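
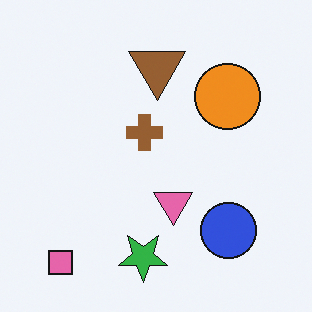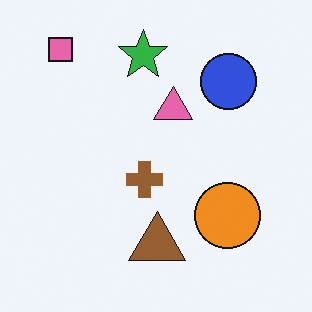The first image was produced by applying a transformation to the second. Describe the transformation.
Flipped vertically (top ↔ bottom).

The pink square is in the top-left of the second image and the bottom-left of the first — shapes on opposite sides of the horizontal midline have swapped in a mirror flip.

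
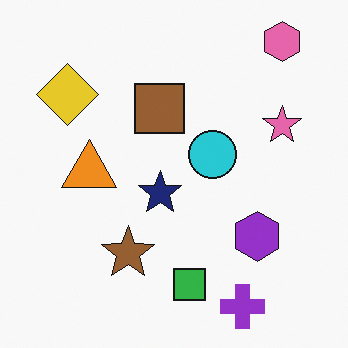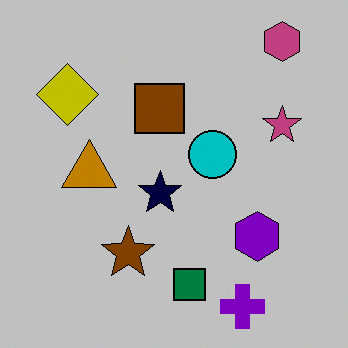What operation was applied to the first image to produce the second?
This is the original image heavily posterized to just a handful of flat colors.

Each flat color has snapped to a coarser quantized level — most visibly, the near-white background has dropped to a flat grey.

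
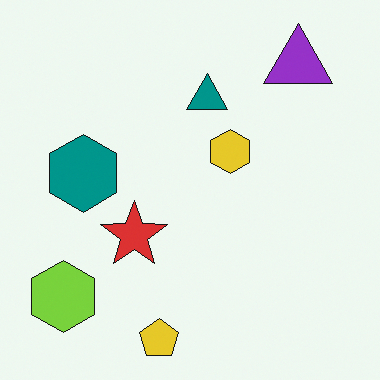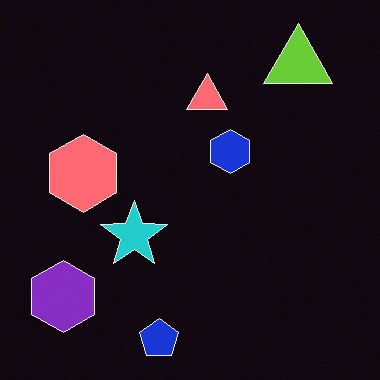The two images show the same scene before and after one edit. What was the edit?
The second image is the first color-inverted (negative).

The light background has become dark and every shape's color is its complement — a photographic negative.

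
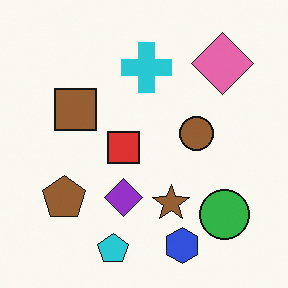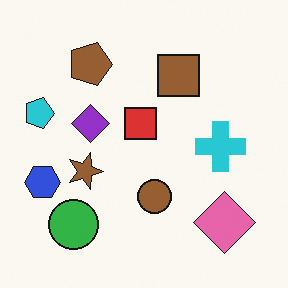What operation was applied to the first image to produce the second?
The image was rotated 90° clockwise.

The pink diamond sits in the top-right of the first image and the bottom-right of the second — consistent with a whole-image 90° clockwise rotation.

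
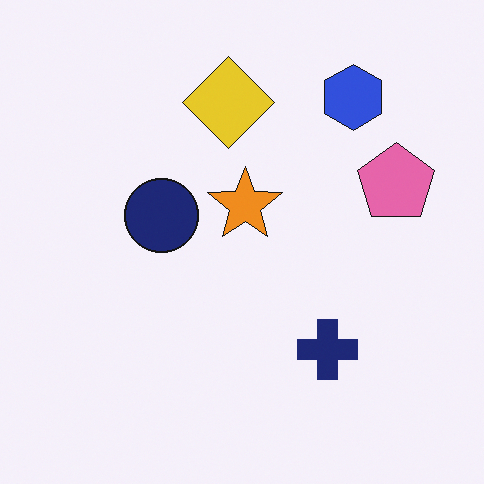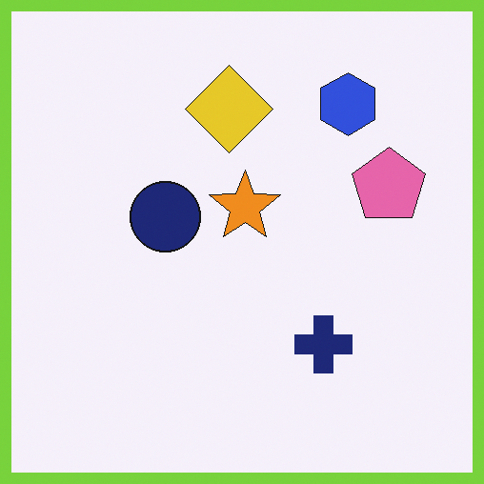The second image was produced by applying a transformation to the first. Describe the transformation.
Framed with a lime border.

A solid lime frame runs around the edge of the second image, with the content slightly shrunk inside it.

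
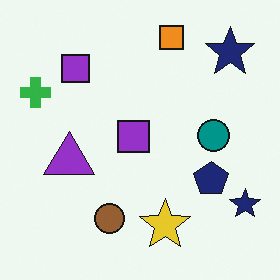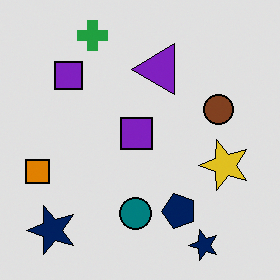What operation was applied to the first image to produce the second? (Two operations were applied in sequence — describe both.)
Posterized to a reduced palette, then transposed (reflected across the top-left ↔ bottom-right diagonal).

Each flat color has snapped to a coarser quantized level — most visibly, the near-white background has dropped to a flat grey. Shapes have swapped their row and column positions — what was in the top-right is now in the bottom-left — a diagonal reflection.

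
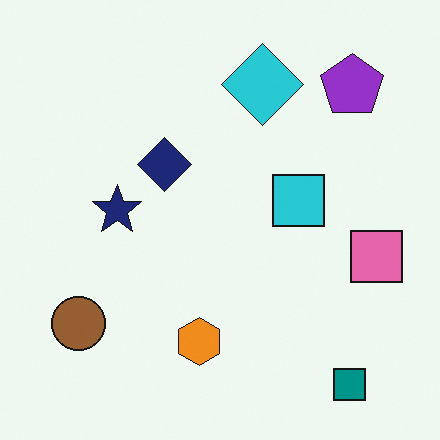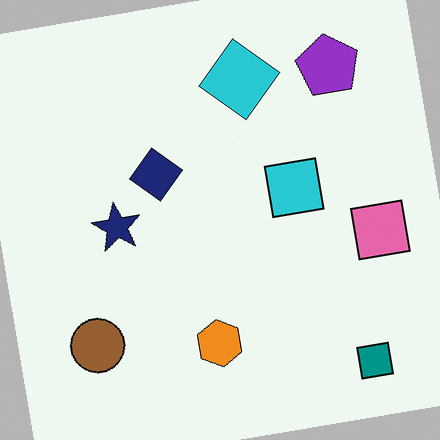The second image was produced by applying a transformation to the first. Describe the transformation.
The second image is the first rotated counter-clockwise by a slight angle.

Every shape is tilted by the same angle and the image corners show triangular fill wedges — a whole-image rotation by a non-right angle.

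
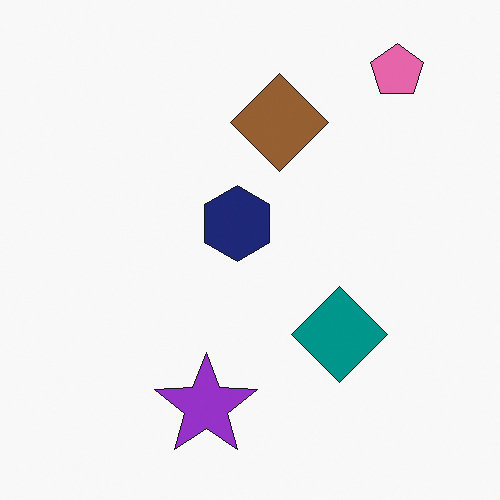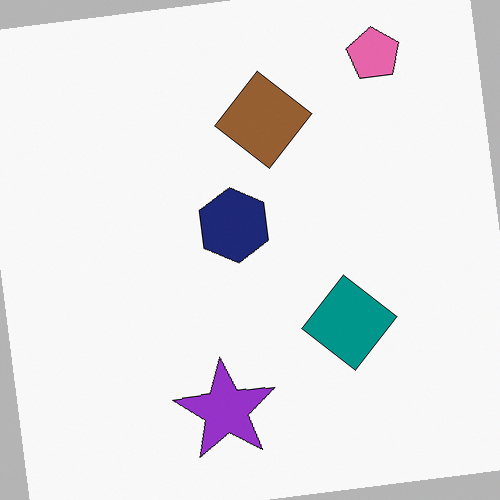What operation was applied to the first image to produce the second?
Rotated counter-clockwise by a slight angle.

Every shape is tilted by the same angle and the image corners show triangular fill wedges — a whole-image rotation by a non-right angle.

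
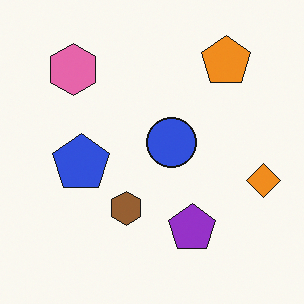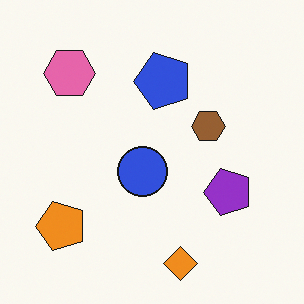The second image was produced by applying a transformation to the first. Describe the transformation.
The transformation is: transposed (reflected across the top-left ↔ bottom-right diagonal).

Shapes have swapped their row and column positions — what was in the top-right is now in the bottom-left — a diagonal reflection.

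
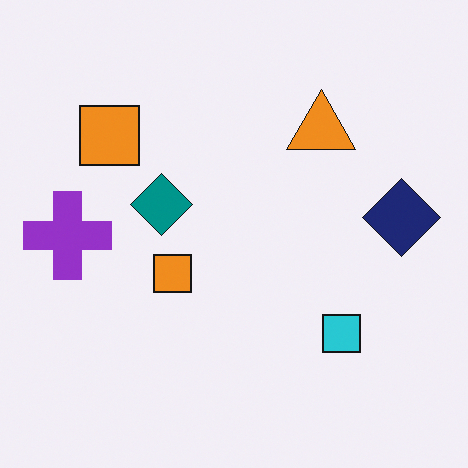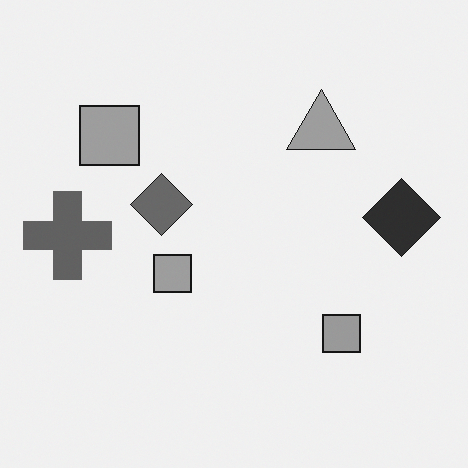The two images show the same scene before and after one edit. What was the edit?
It was converted to grayscale.

All color is removed — every shape is now a shade of grey.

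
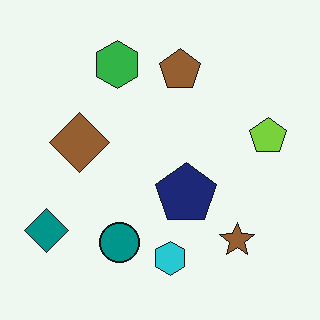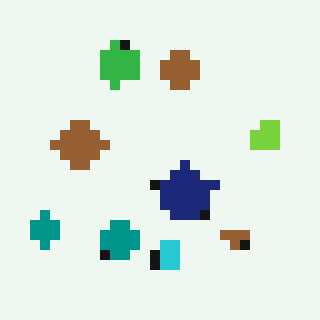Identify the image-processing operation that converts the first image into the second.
The image was coarsely pixelated.

Shapes are reduced to large square blocks; fine edges and outlines are lost — a downscale-then-upscale (mosaic) effect.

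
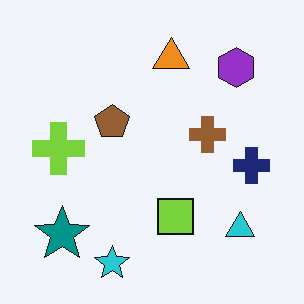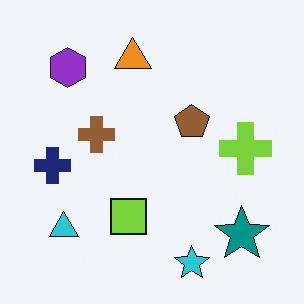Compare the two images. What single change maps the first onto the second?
The transformation is: flipped horizontally (left ↔ right).

The navy cross is in the right of the first image and the left of the second — shapes on opposite sides of the vertical midline have swapped in a mirror flip.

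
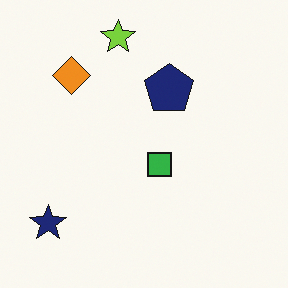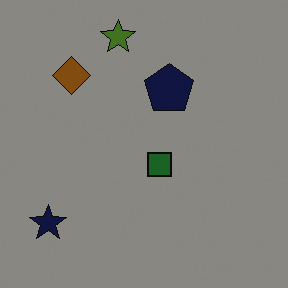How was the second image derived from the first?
The second image is the first substantially darkened.

Every pixel — background and shapes alike — is uniformly darkened.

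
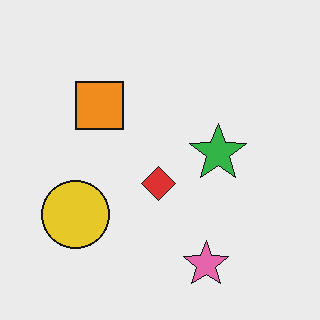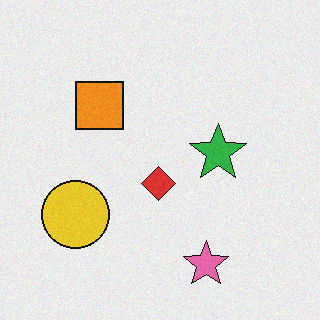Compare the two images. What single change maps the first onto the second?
Degraded with a light layer of grain.

Random speckle covers the whole image, including the flat background.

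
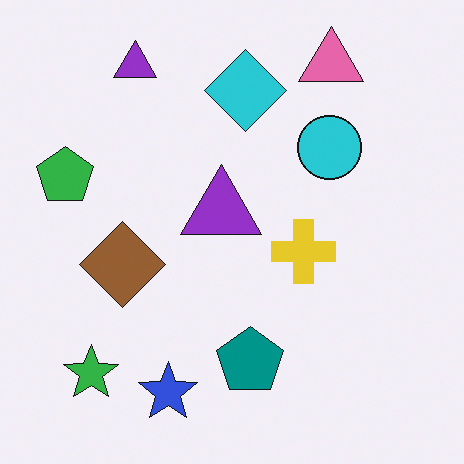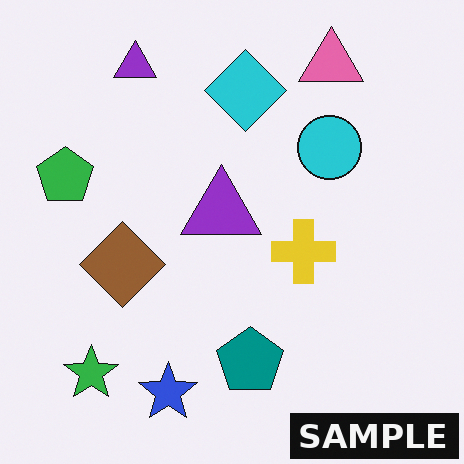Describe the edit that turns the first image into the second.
The image was watermarked with the text "SAMPLE" in the lower-right corner.

A dark label reading "SAMPLE" appears in the lower-right corner.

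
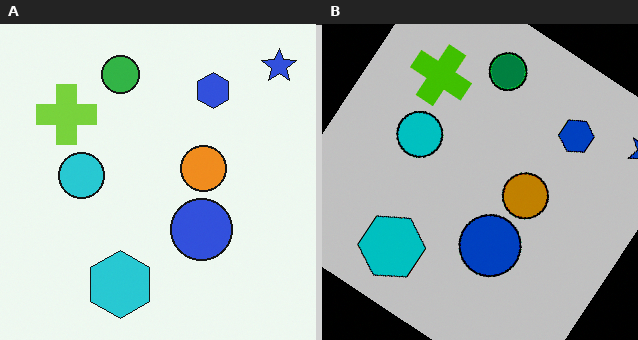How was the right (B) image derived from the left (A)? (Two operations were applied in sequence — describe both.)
Rotated clockwise by a large amount — several tens of degrees, then aggressively posterized.

Every shape is tilted by the same angle and the image corners show triangular fill wedges — a whole-image rotation by a non-right angle. Each flat color has snapped to a coarser quantized level — most visibly, the near-white background has dropped to a flat grey.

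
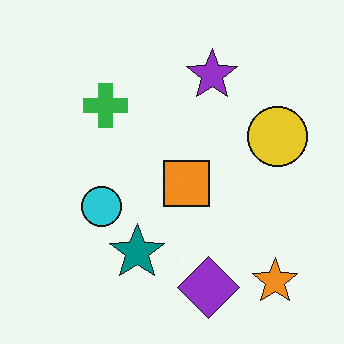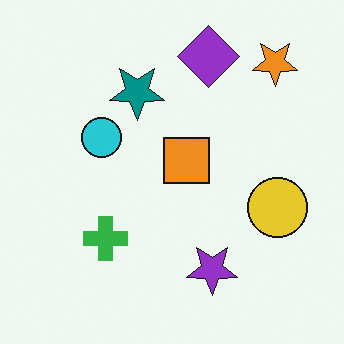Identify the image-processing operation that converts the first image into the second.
The image was flipped vertically (top ↔ bottom).

The purple diamond is in the bottom of the first image and the top of the second — shapes on opposite sides of the horizontal midline have swapped in a mirror flip.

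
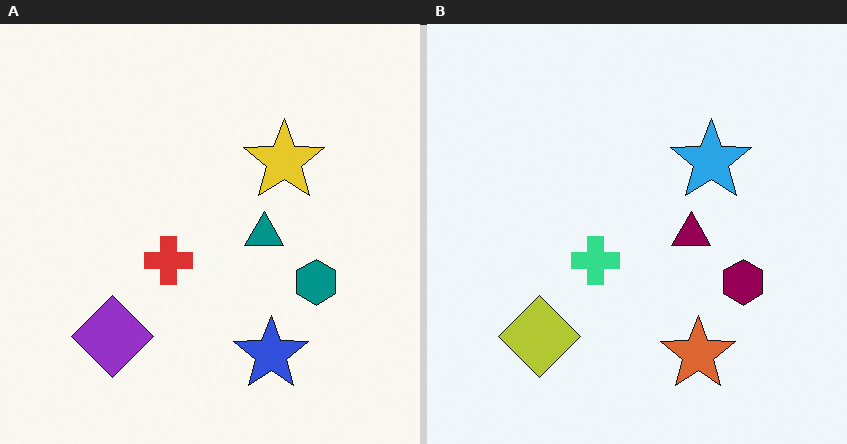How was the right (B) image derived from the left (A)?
The transformation is: hue-shifted noticeably.

Every shape's color has rotated by the same amount around the hue wheel — a uniform hue shift.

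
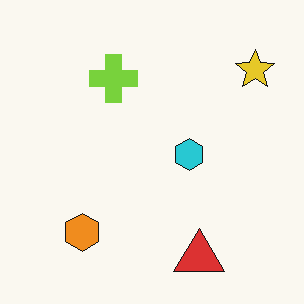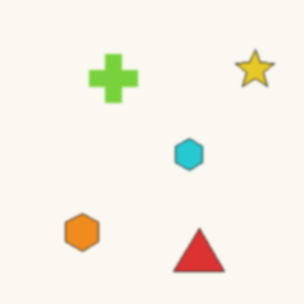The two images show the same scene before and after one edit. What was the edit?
The transformation is: lightly blurred.

Shape edges and outlines are uniformly softened across the whole image.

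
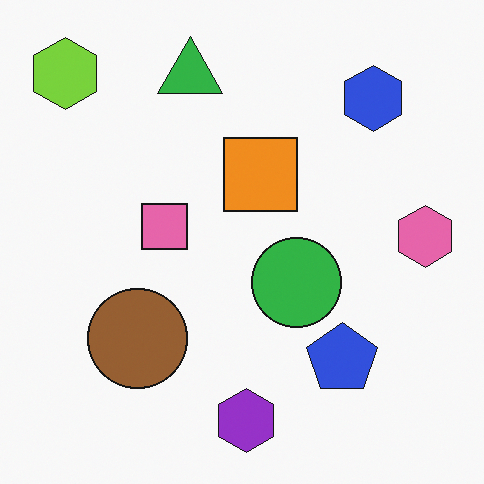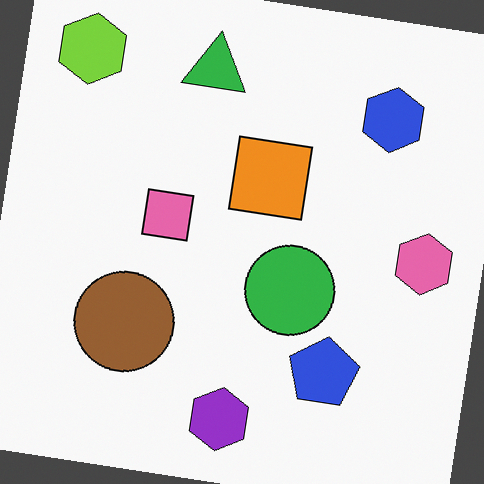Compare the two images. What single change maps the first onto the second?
The second image is the first rotated clockwise by a slight angle.

Every shape is tilted by the same angle and the image corners show triangular fill wedges — a whole-image rotation by a non-right angle.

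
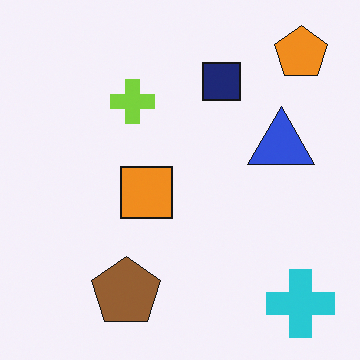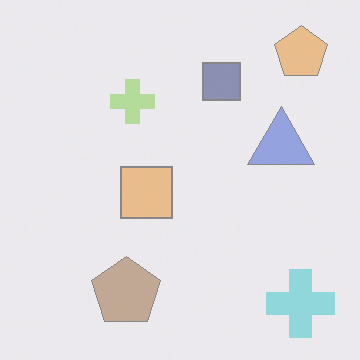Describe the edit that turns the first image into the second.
Washed out (contrast reduced).

Tones are pushed toward mid-grey across the whole image — a global contrast change.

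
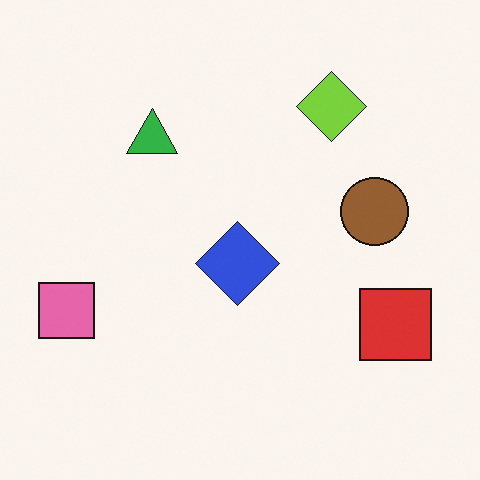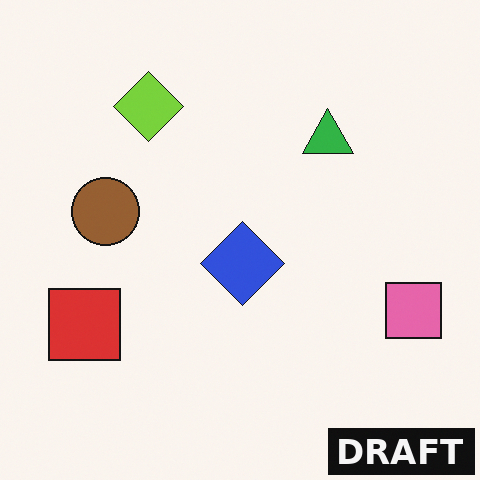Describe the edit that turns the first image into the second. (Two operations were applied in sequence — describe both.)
The transformation is: flipped horizontally (left ↔ right), then watermarked with the text "DRAFT" in the lower-right corner.

The pink square is in the left of the first image and the right of the second — shapes on opposite sides of the vertical midline have swapped in a mirror flip. A dark label reading "DRAFT" appears in the lower-right corner.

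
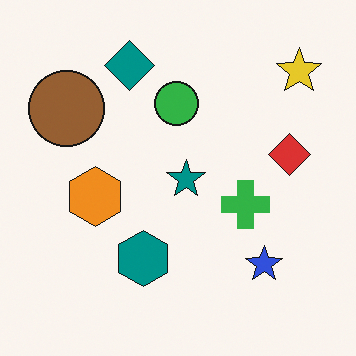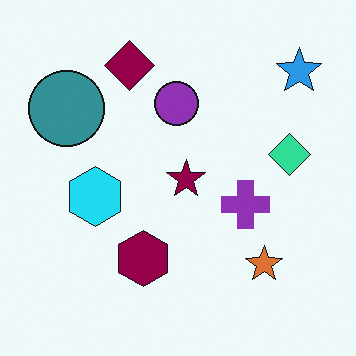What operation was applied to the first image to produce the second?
It was hue-shifted by a moderate amount.

Every shape's color has rotated by the same amount around the hue wheel — a uniform hue shift.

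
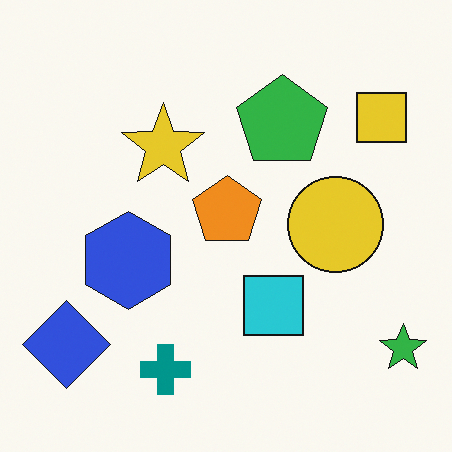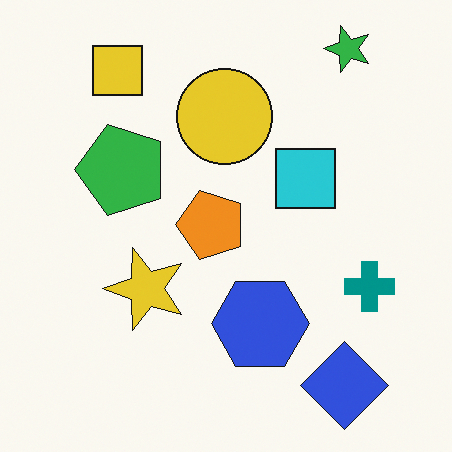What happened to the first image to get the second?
It was rotated 90° counter-clockwise.

The green star sits in the bottom-right of the first image and the top-right of the second — consistent with a whole-image 90° counter-clockwise rotation.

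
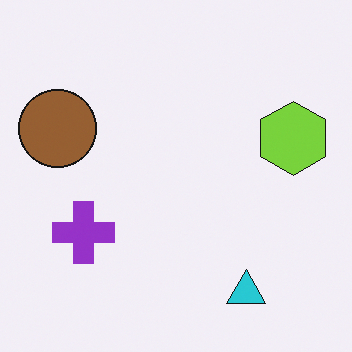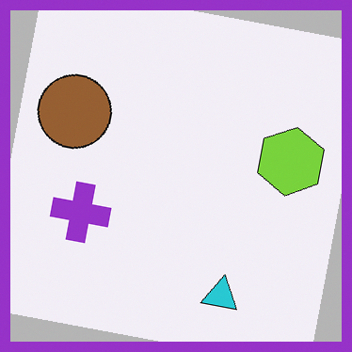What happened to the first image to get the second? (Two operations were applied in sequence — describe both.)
It was rotated clockwise by a slight angle, then framed with a purple border.

Every shape is tilted by the same angle and the image corners show triangular fill wedges — a whole-image rotation by a non-right angle. A solid purple frame runs around the edge of the second image, with the content slightly shrunk inside it.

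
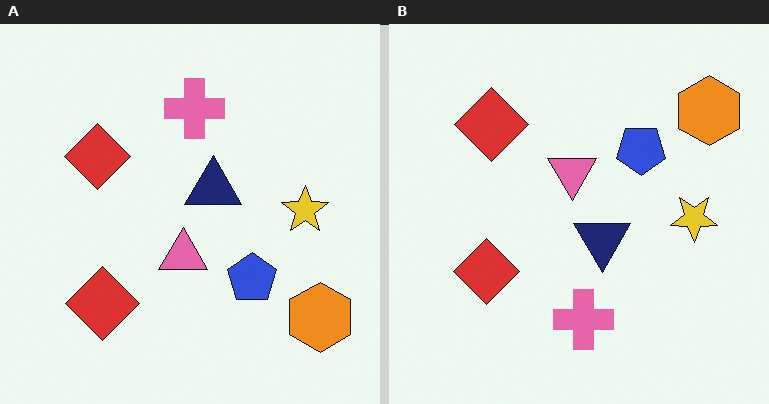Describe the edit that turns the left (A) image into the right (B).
The right (B) image is the left (A) flipped vertically (top ↔ bottom).

The pink cross is in the top of the left (A) image and the bottom of the right (B) — shapes on opposite sides of the horizontal midline have swapped in a mirror flip.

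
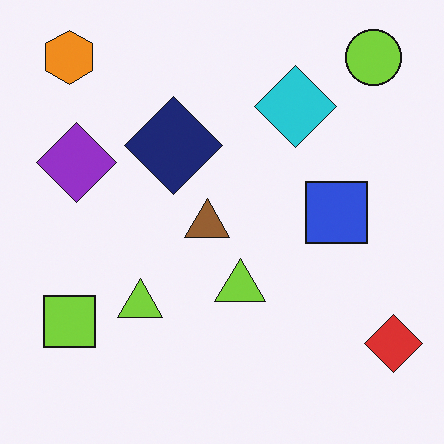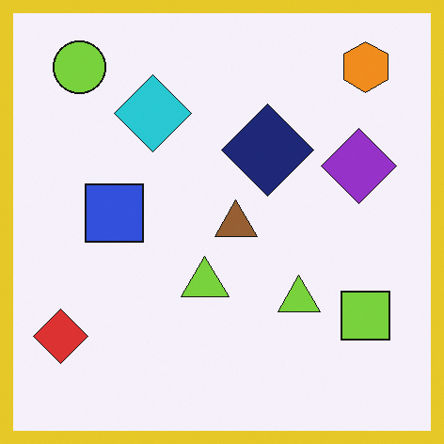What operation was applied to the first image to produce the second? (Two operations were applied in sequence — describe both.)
The transformation is: flipped horizontally (left ↔ right), then framed with a yellow border.

The red diamond is in the bottom-right of the first image and the bottom-left of the second — shapes on opposite sides of the vertical midline have swapped in a mirror flip. A solid yellow frame runs around the edge of the second image, with the content slightly shrunk inside it.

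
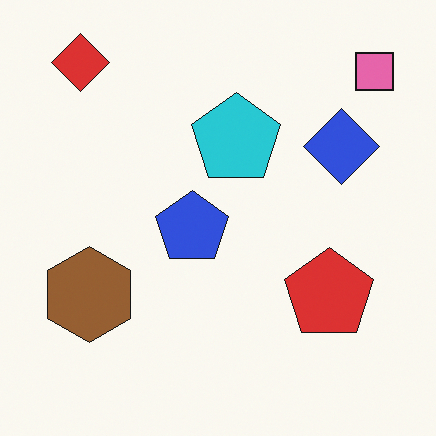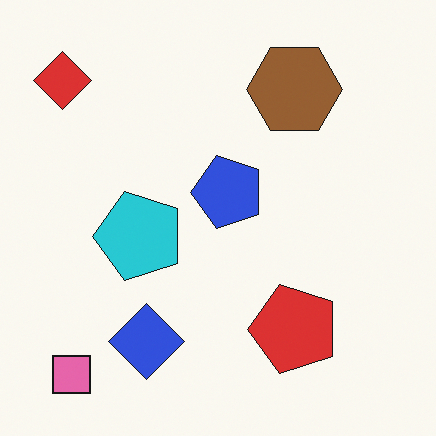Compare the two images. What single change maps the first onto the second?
The image was transposed (reflected across the top-left ↔ bottom-right diagonal).

Shapes have swapped their row and column positions — what was in the top-right is now in the bottom-left — a diagonal reflection.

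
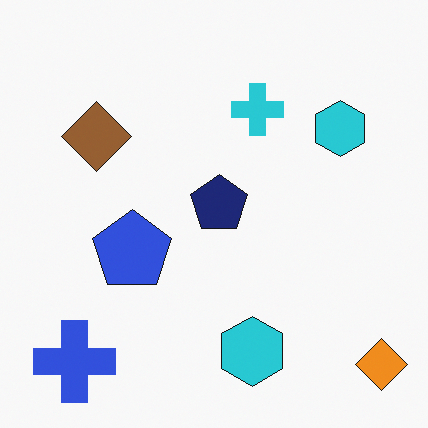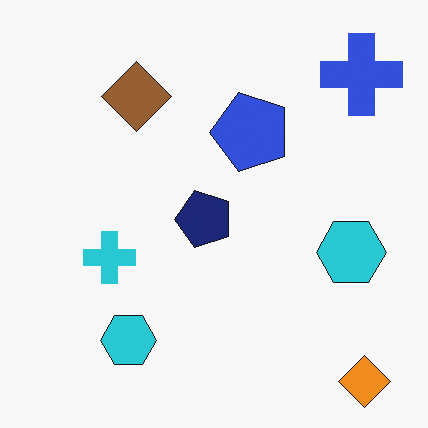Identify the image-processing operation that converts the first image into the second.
The second image is the first transposed (reflected across the top-left ↔ bottom-right diagonal).

Shapes have swapped their row and column positions — what was in the top-right is now in the bottom-left — a diagonal reflection.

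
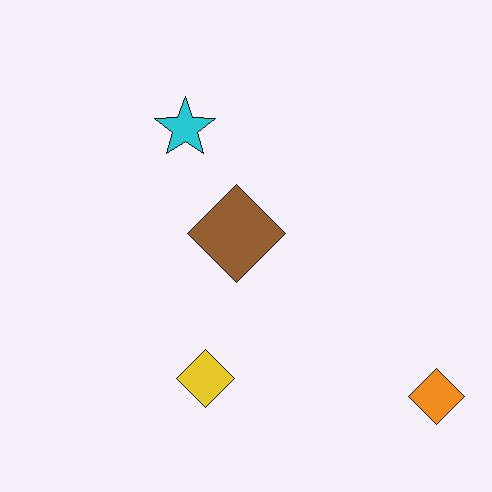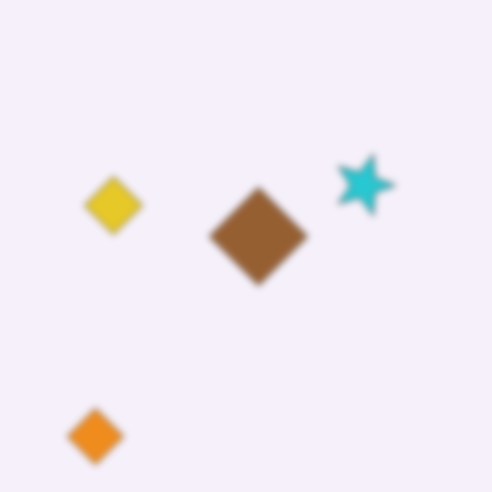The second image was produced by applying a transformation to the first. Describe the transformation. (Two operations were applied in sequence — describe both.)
The image was moderately blurred, then rotated 90° clockwise.

Shape edges and outlines are uniformly softened across the whole image. The orange diamond sits in the bottom-right of the first image and the bottom-left of the second — consistent with a whole-image 90° clockwise rotation.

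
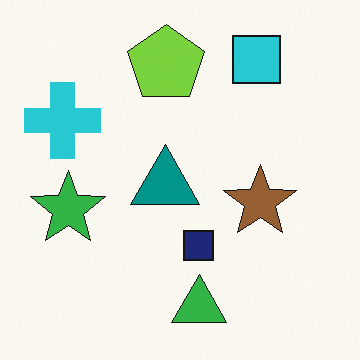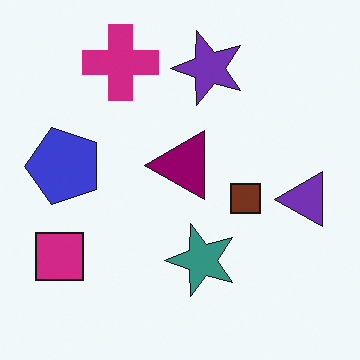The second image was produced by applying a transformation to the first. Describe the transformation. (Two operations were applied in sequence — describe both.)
It was transposed (reflected across the top-left ↔ bottom-right diagonal), then hue-shifted through roughly a third of the color wheel.

Shapes have swapped their row and column positions — what was in the top-right is now in the bottom-left — a diagonal reflection. Every shape's color has rotated by the same amount around the hue wheel — a uniform hue shift.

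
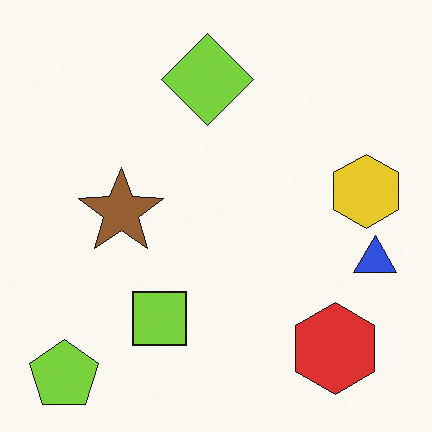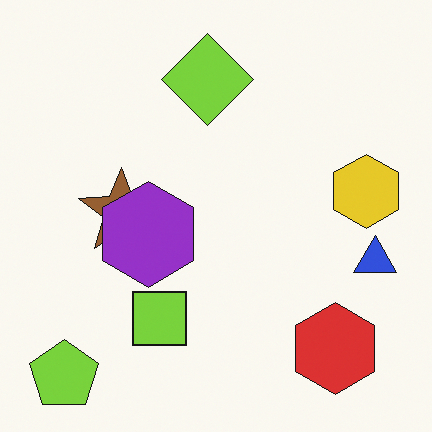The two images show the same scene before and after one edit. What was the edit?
The second image is the first overlaid with an additional purple hexagon.

A purple hexagon appears in the second image that is absent from the first.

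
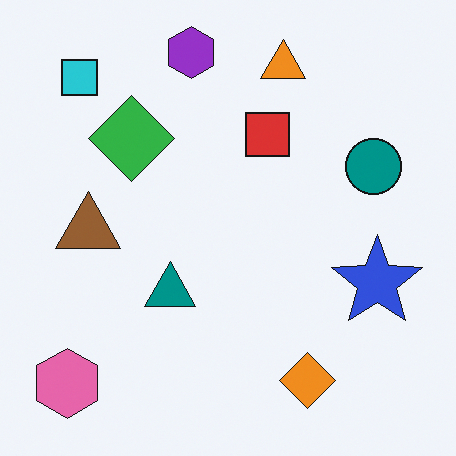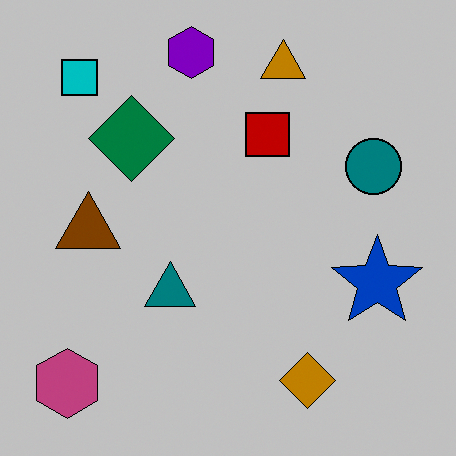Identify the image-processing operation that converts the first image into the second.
It was aggressively posterized.

Each flat color has snapped to a coarser quantized level — most visibly, the near-white background has dropped to a flat grey.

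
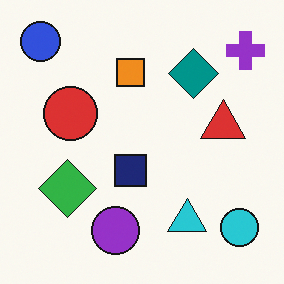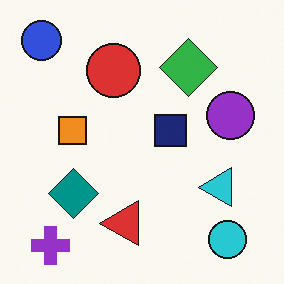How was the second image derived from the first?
The image was transposed (reflected across the top-left ↔ bottom-right diagonal).

Shapes have swapped their row and column positions — what was in the top-right is now in the bottom-left — a diagonal reflection.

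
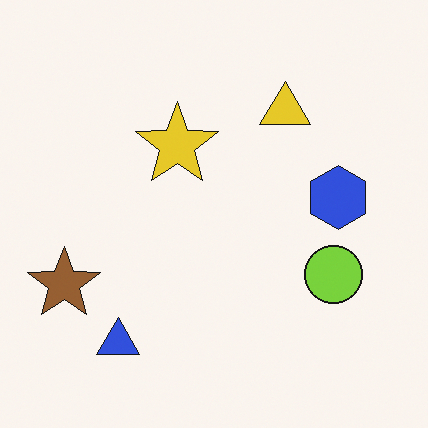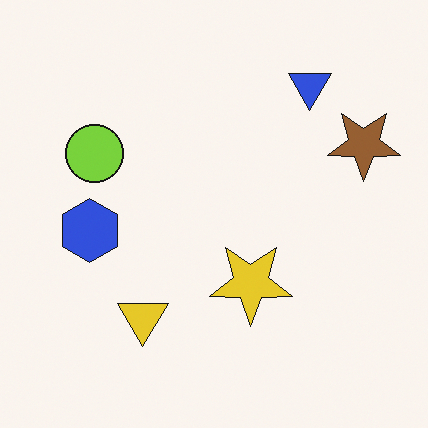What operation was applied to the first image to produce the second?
This is the original image rotated 180°.

The brown star sits in the left of the first image and the right of the second — consistent with a whole-image 180° rotation.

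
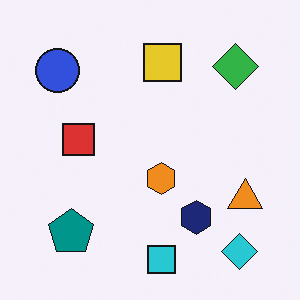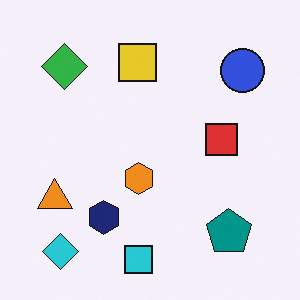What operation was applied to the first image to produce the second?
The second image is the first flipped horizontally (left ↔ right).

The orange triangle is in the right of the first image and the left of the second — shapes on opposite sides of the vertical midline have swapped in a mirror flip.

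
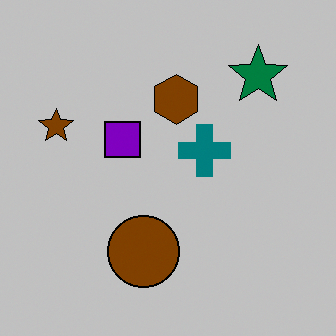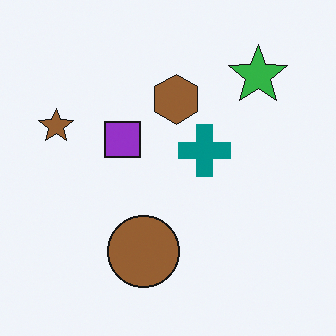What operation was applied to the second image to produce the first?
Heavily posterized to just a handful of flat colors.

Each flat color has snapped to a coarser quantized level — most visibly, the near-white background has dropped to a flat grey.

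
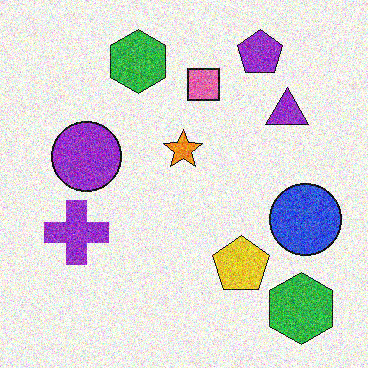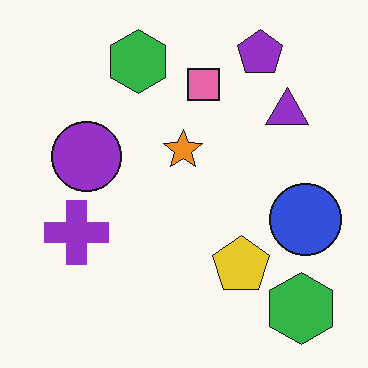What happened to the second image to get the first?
The image was degraded with strong gaussian noise.

Random speckle covers the whole image, including the flat background.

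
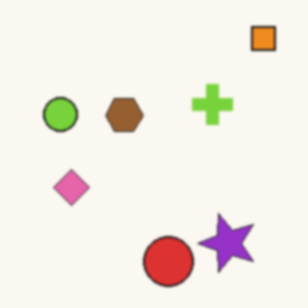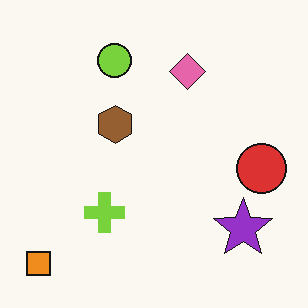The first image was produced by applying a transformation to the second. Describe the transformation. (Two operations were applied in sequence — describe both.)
This is the original image transposed (reflected across the top-left ↔ bottom-right diagonal), then lightly blurred.

Shapes have swapped their row and column positions — what was in the top-right is now in the bottom-left — a diagonal reflection. Shape edges and outlines are uniformly softened across the whole image.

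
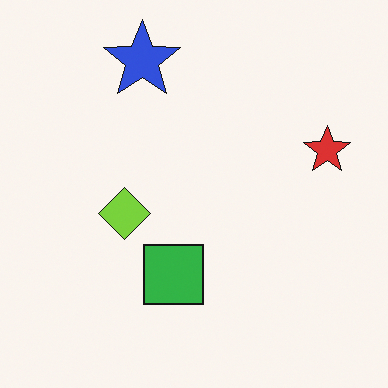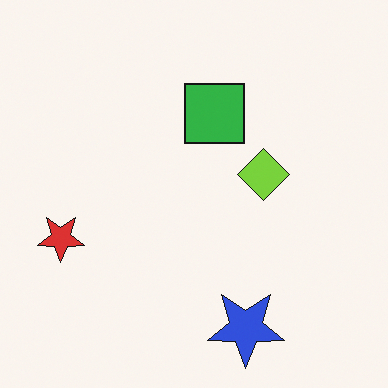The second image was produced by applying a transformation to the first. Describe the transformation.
The transformation is: rotated 180°.

The blue star sits in the top of the first image and the bottom of the second — consistent with a whole-image 180° rotation.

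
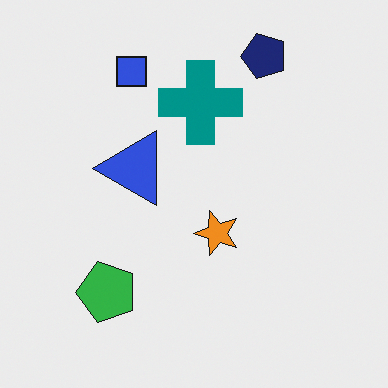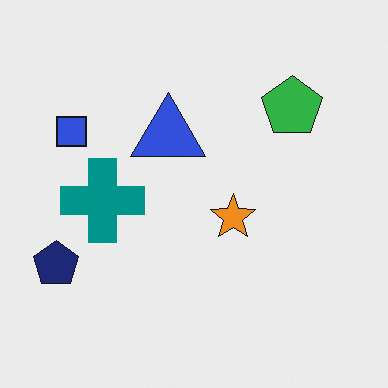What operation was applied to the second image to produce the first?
This is the original image transposed (reflected across the top-left ↔ bottom-right diagonal).

Shapes have swapped their row and column positions — what was in the top-right is now in the bottom-left — a diagonal reflection.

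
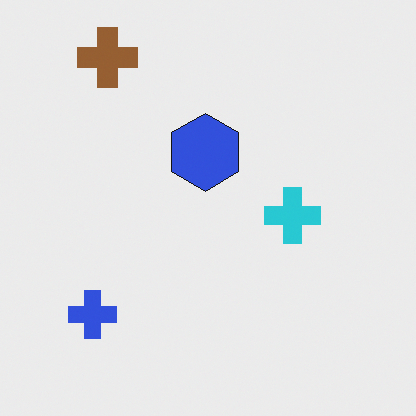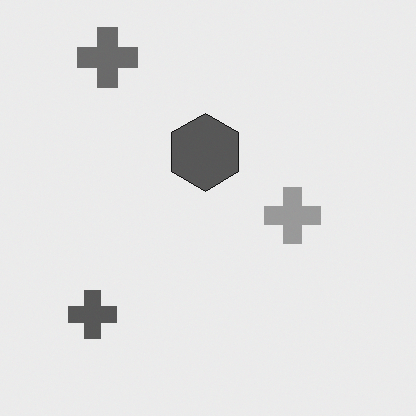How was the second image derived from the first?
The image was converted to grayscale.

All color is removed — every shape is now a shade of grey.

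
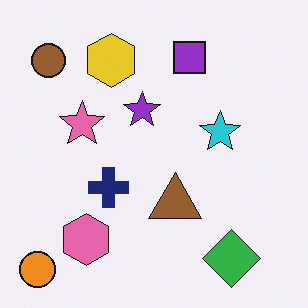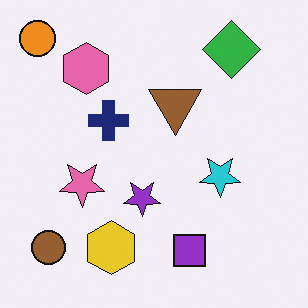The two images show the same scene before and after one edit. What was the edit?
It was flipped vertically (top ↔ bottom).

The orange circle is in the bottom-left of the first image and the top-left of the second — shapes on opposite sides of the horizontal midline have swapped in a mirror flip.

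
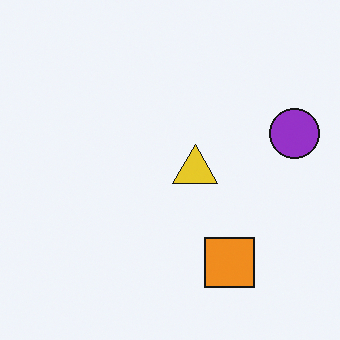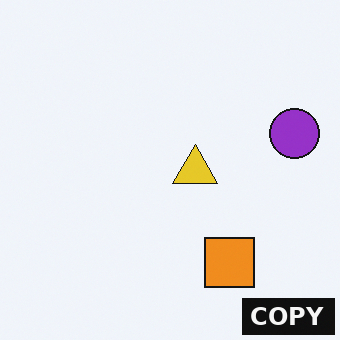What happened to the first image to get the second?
The image was watermarked with the text "COPY" in the lower-right corner.

A dark label reading "COPY" appears in the lower-right corner.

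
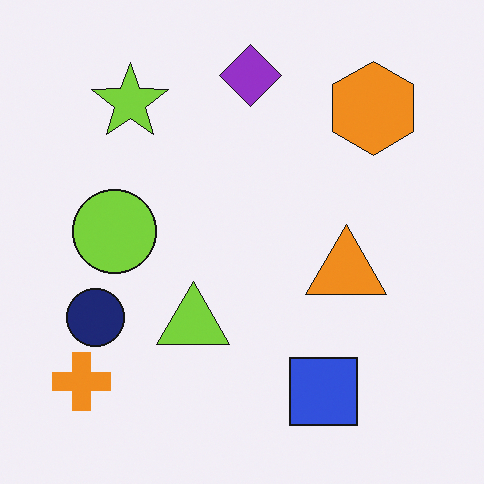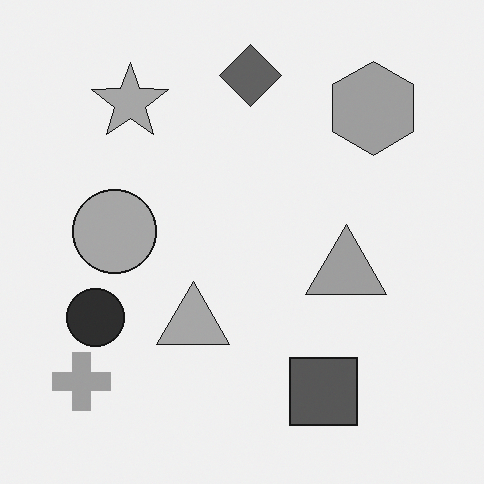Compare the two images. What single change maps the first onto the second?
The transformation is: converted to grayscale.

All color is removed — every shape is now a shade of grey.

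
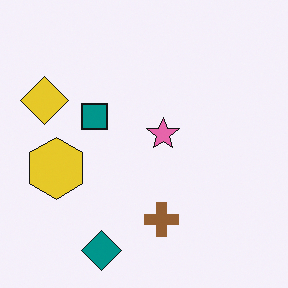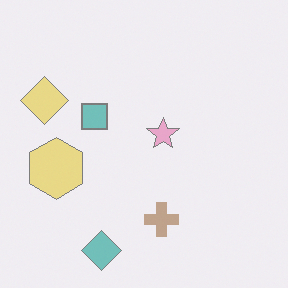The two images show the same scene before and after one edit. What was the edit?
The transformation is: given much lower contrast.

Tones are pushed toward mid-grey across the whole image — a global contrast change.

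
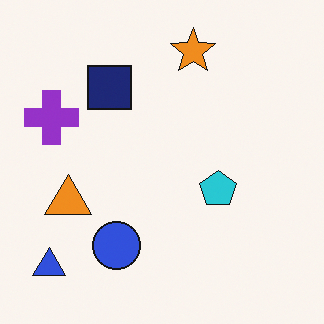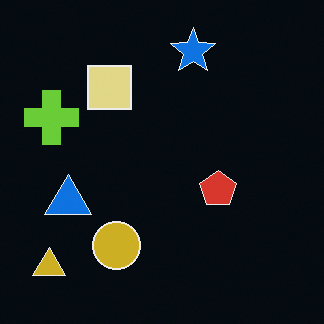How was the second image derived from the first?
The second image is the first color-inverted (negative).

The light background has become dark and every shape's color is its complement — a photographic negative.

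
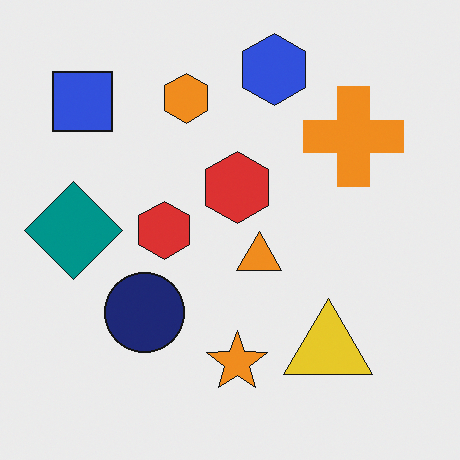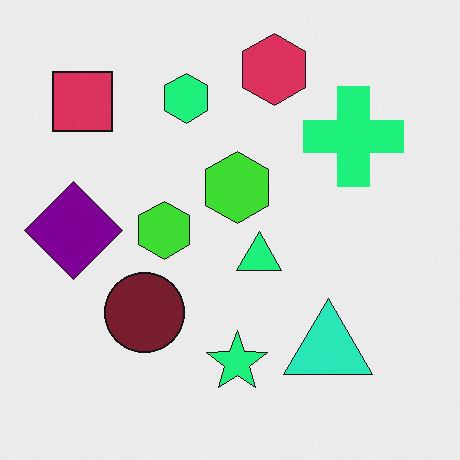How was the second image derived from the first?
The second image is the first hue-shifted noticeably.

Every shape's color has rotated by the same amount around the hue wheel — a uniform hue shift.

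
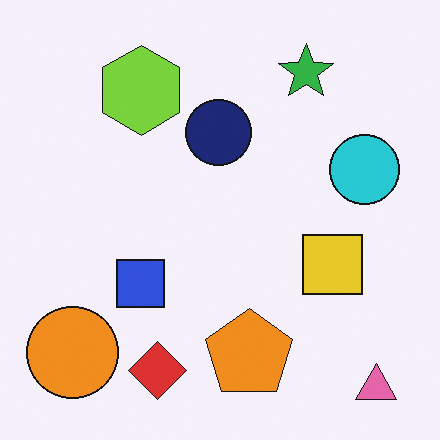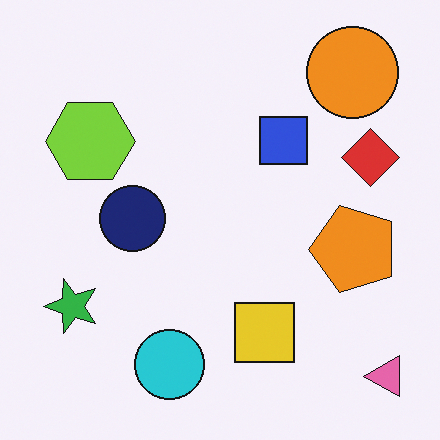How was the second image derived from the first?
The second image is the first transposed (reflected across the top-left ↔ bottom-right diagonal).

Shapes have swapped their row and column positions — what was in the top-right is now in the bottom-left — a diagonal reflection.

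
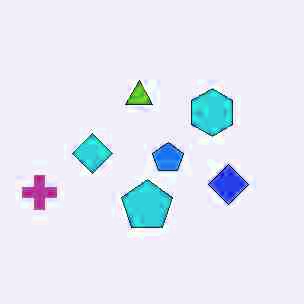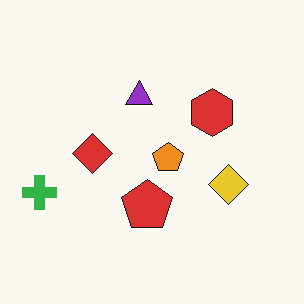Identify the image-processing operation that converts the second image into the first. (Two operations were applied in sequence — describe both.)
It was heavily JPEG-compressed with obvious blocking artifacts, then hue-shifted through roughly half the color wheel.

Blocky 8×8 compression artifacts appear around shape edges and the flat background shows ringing — characteristic JPEG degradation. Every shape's color has rotated by the same amount around the hue wheel — a uniform hue shift.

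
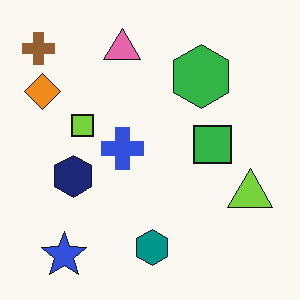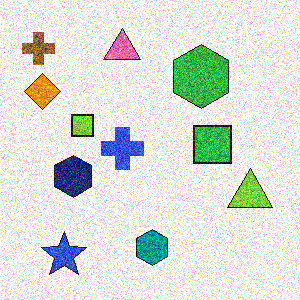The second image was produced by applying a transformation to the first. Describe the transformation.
The image was degraded with strong gaussian noise.

Random speckle covers the whole image, including the flat background.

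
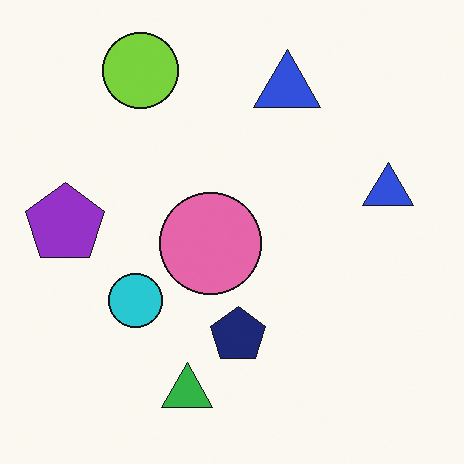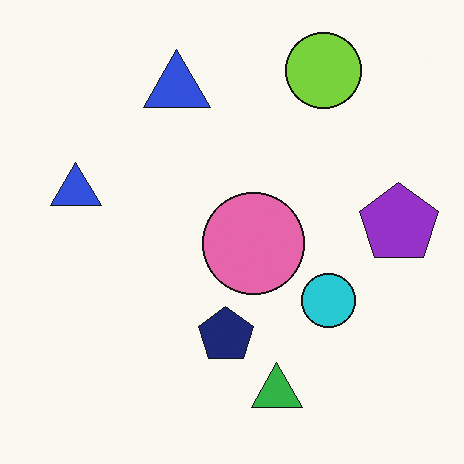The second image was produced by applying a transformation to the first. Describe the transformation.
The second image is the first flipped horizontally (left ↔ right).

The purple pentagon is in the left of the first image and the right of the second — shapes on opposite sides of the vertical midline have swapped in a mirror flip.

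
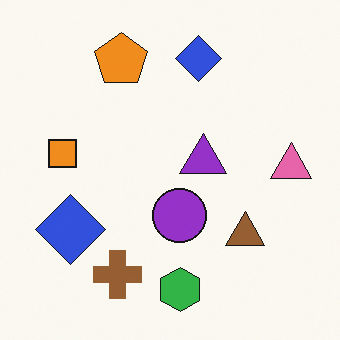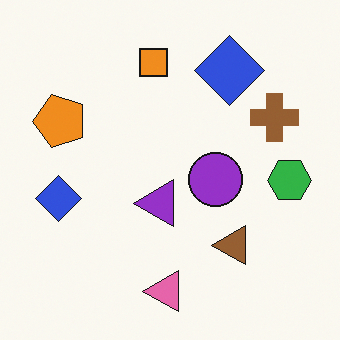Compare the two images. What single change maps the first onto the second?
The transformation is: transposed (reflected across the top-left ↔ bottom-right diagonal).

Shapes have swapped their row and column positions — what was in the top-right is now in the bottom-left — a diagonal reflection.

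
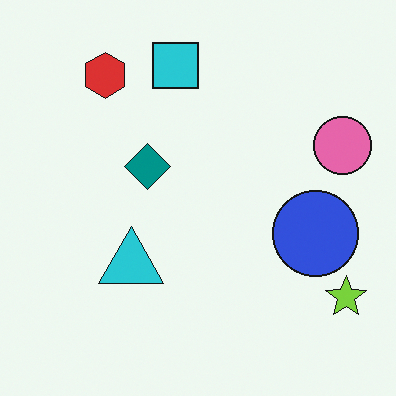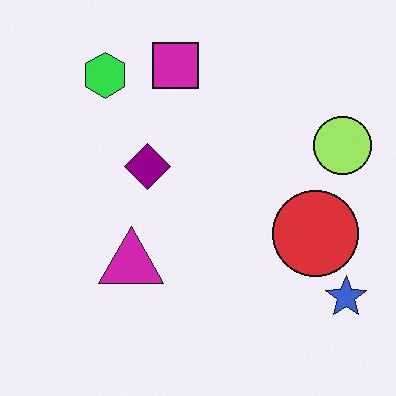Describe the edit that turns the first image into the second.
This is the original image hue-shifted by a moderate amount.

Every shape's color has rotated by the same amount around the hue wheel — a uniform hue shift.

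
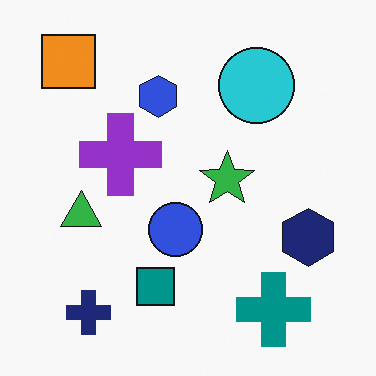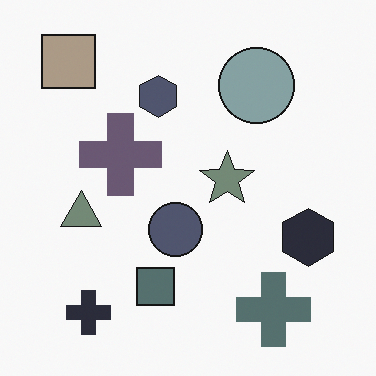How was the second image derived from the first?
It was heavily desaturated.

All colors are more muted and greyish — a global saturation change.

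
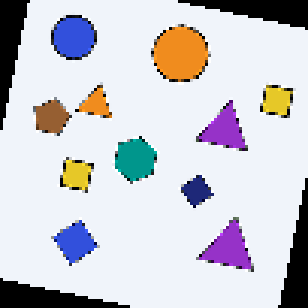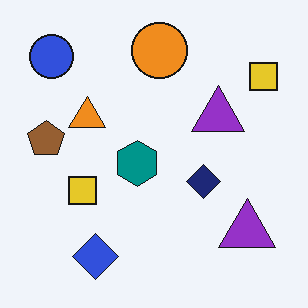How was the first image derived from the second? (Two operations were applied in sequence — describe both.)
The first image is the second rotated clockwise by a few degrees, then mildly pixelated.

Every shape is tilted by the same angle and the image corners show triangular fill wedges — a whole-image rotation by a non-right angle. Shapes are reduced to large square blocks; fine edges and outlines are lost — a downscale-then-upscale (mosaic) effect.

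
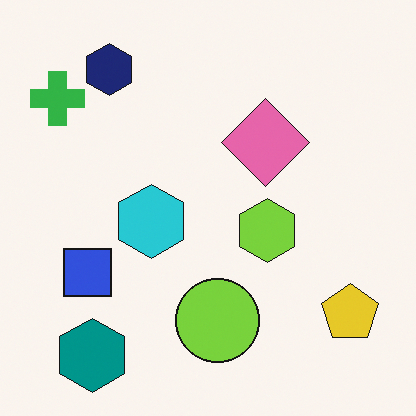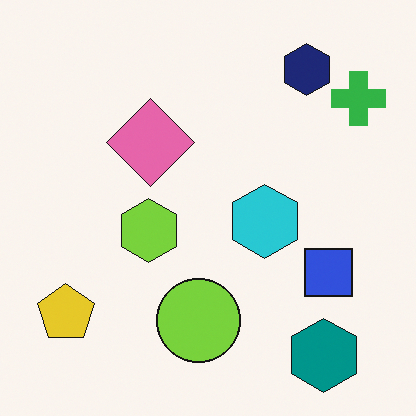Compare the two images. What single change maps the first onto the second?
It was flipped horizontally (left ↔ right).

The green cross is in the top-left of the first image and the top-right of the second — shapes on opposite sides of the vertical midline have swapped in a mirror flip.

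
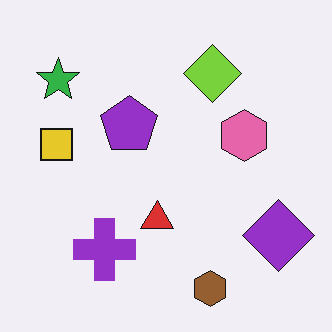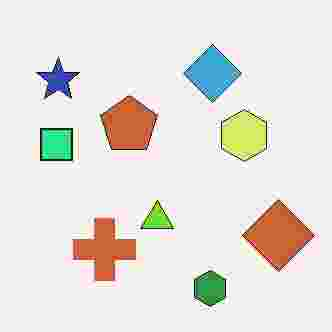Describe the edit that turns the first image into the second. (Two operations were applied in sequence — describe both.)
Hue-shifted noticeably, then heavily JPEG-compressed with obvious blocking artifacts.

Every shape's color has rotated by the same amount around the hue wheel — a uniform hue shift. Blocky 8×8 compression artifacts appear around shape edges and the flat background shows ringing — characteristic JPEG degradation.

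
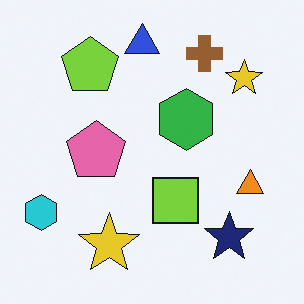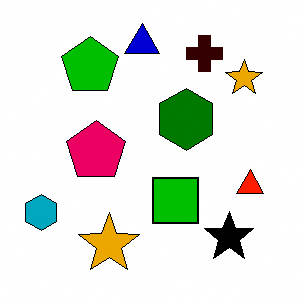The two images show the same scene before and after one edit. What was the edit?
The transformation is: boosted in contrast.

Tones are pushed away from mid-grey across the whole image — a global contrast change.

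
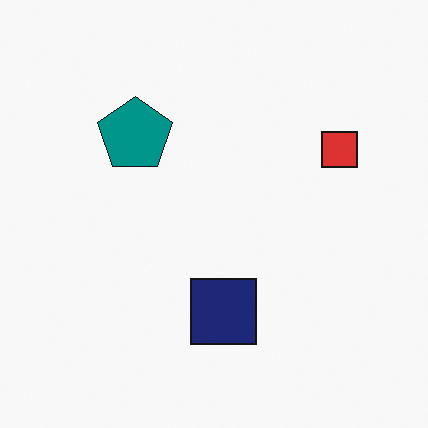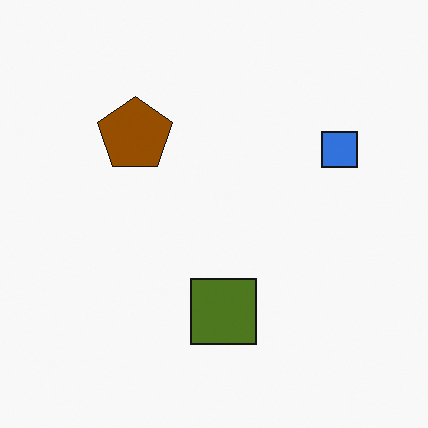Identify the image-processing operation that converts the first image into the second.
It was hue-shifted by a large amount.

Every shape's color has rotated by the same amount around the hue wheel — a uniform hue shift.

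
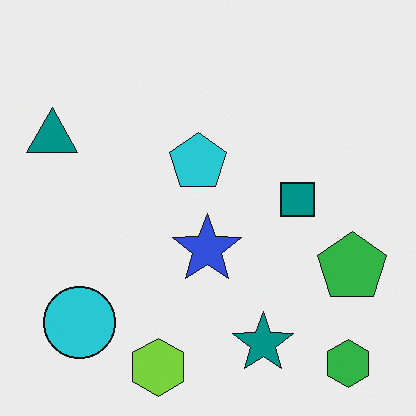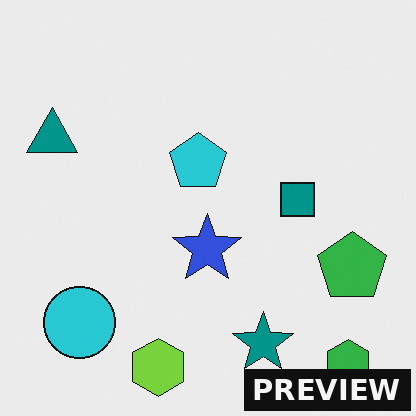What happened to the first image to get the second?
The image was watermarked with the text "PREVIEW" in the lower-right corner.

A dark label reading "PREVIEW" appears in the lower-right corner.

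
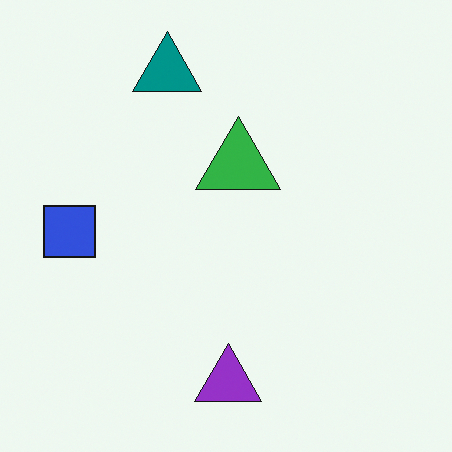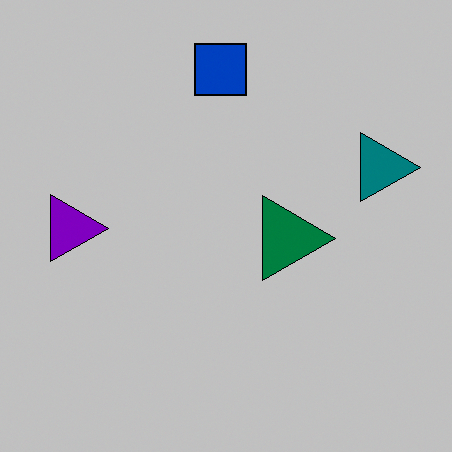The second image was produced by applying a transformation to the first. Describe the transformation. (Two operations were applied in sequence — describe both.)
The second image is the first heavily posterized to just a handful of flat colors, then rotated 90° clockwise.

Each flat color has snapped to a coarser quantized level — most visibly, the near-white background has dropped to a flat grey. The teal triangle sits in the top of the first image and the right of the second — consistent with a whole-image 90° clockwise rotation.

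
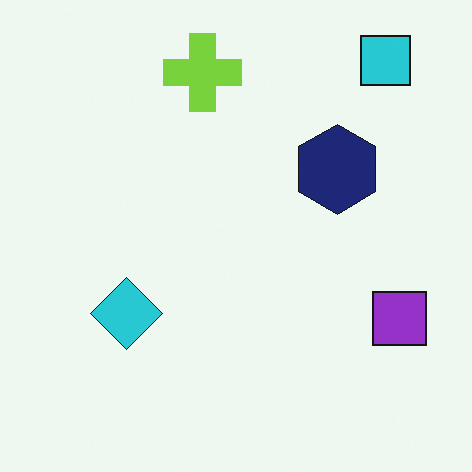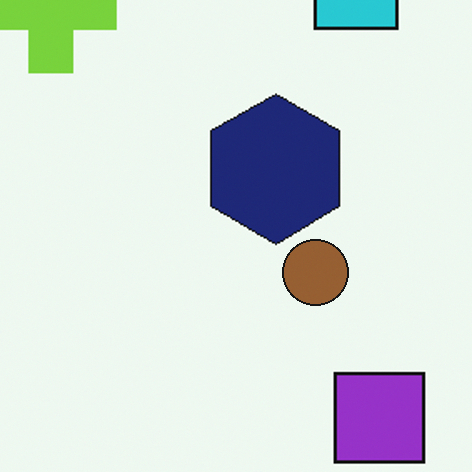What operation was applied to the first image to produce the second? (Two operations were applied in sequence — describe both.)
The image was cropped tightly and scaled back up, then overlaid with an additional brown circle.

The visible shapes are larger and the field of view is narrower; shapes near the original edges may be partly or wholly outside the frame — a crop-and-rescale. A brown circle appears in the second image that is absent from the first.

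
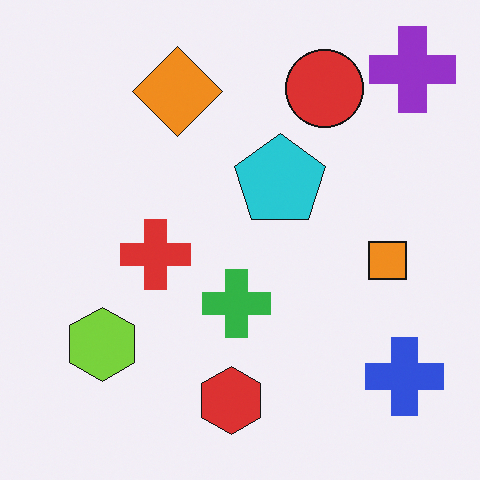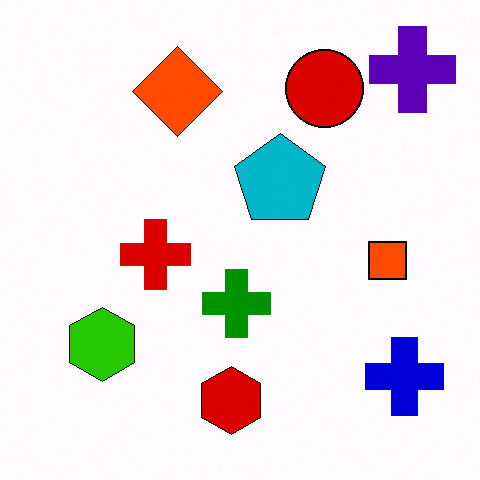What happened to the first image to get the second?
Given much higher contrast.

Tones are pushed away from mid-grey across the whole image — a global contrast change.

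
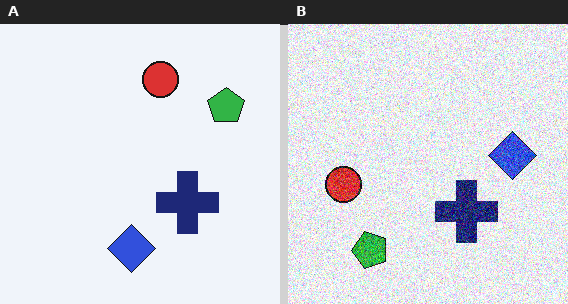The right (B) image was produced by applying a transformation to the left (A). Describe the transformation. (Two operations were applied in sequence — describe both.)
The right (B) image is the left (A) degraded with a thick layer of grain, then transposed (reflected across the top-left ↔ bottom-right diagonal).

Random speckle covers the whole image, including the flat background. Shapes have swapped their row and column positions — what was in the top-right is now in the bottom-left — a diagonal reflection.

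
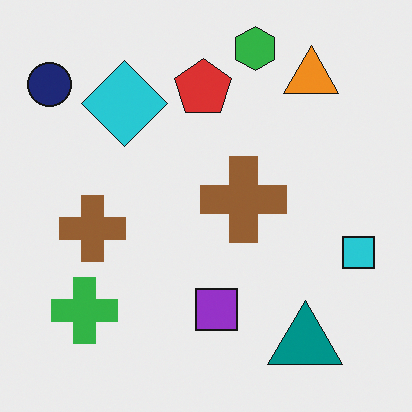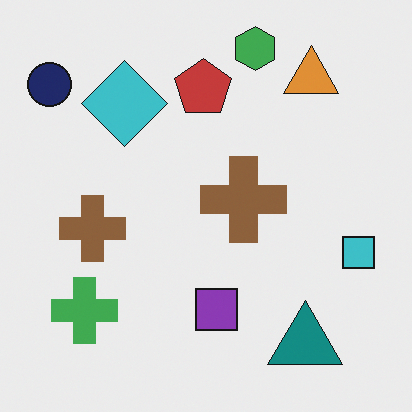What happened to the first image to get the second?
The second image is the first slightly desaturated.

All colors are more muted and greyish — a global saturation change.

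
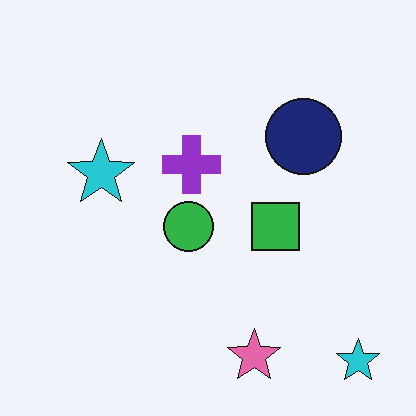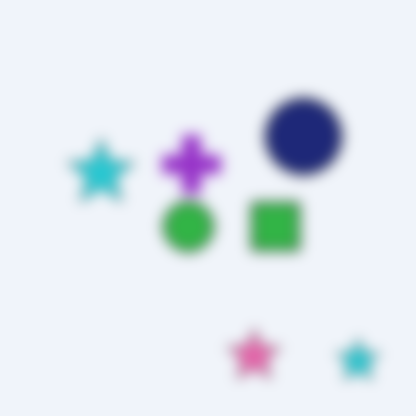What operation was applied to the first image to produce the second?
The second image is the first strongly gaussian-blurred.

Shape edges and outlines are uniformly softened across the whole image.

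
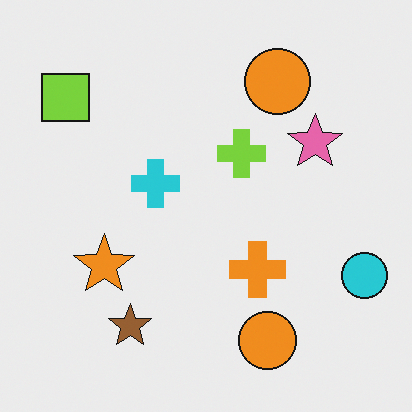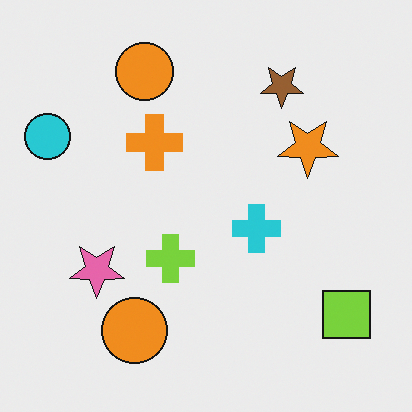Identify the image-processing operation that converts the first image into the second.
The transformation is: rotated 180°.

The lime square sits in the top-left of the first image and the bottom-right of the second — consistent with a whole-image 180° rotation.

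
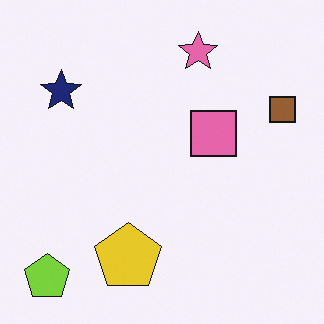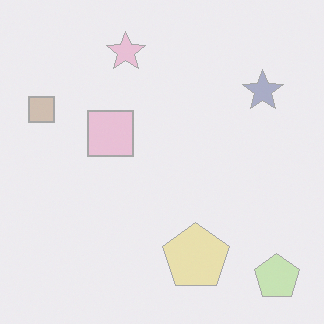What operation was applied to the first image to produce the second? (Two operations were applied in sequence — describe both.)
Washed out (contrast reduced), then flipped horizontally (left ↔ right).

Tones are pushed toward mid-grey across the whole image — a global contrast change. The brown square is in the right of the first image and the left of the second — shapes on opposite sides of the vertical midline have swapped in a mirror flip.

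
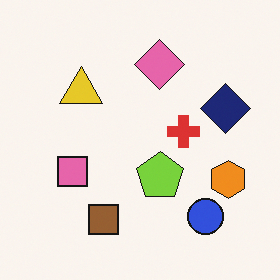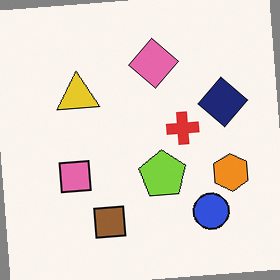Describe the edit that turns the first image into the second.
The image was rotated counter-clockwise by a small amount.

Every shape is tilted by the same angle and the image corners show triangular fill wedges — a whole-image rotation by a non-right angle.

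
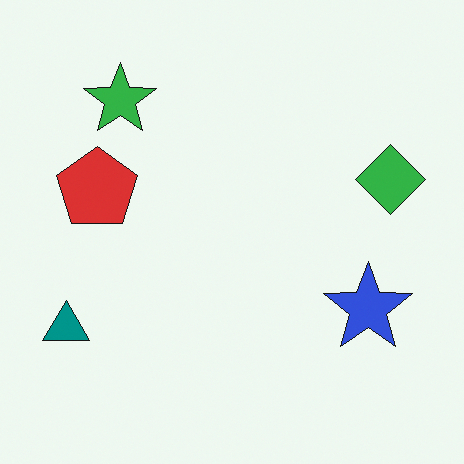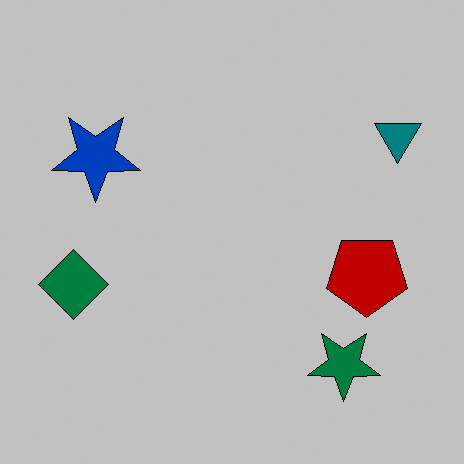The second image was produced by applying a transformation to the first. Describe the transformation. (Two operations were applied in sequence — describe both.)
The second image is the first aggressively posterized, then rotated 180°.

Each flat color has snapped to a coarser quantized level — most visibly, the near-white background has dropped to a flat grey. The teal triangle sits in the bottom-left of the first image and the top-right of the second — consistent with a whole-image 180° rotation.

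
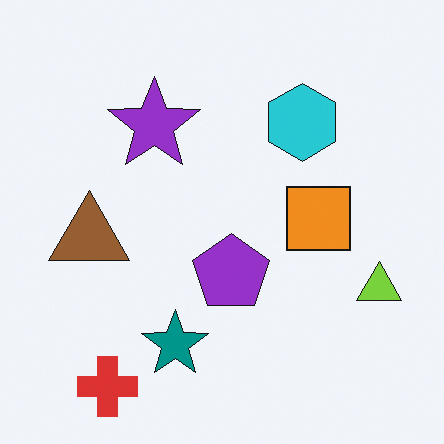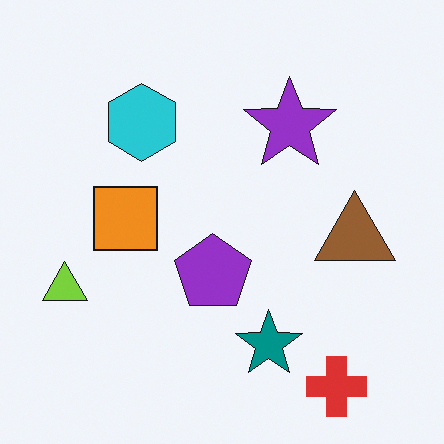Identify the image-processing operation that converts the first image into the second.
The transformation is: flipped horizontally (left ↔ right).

The lime triangle is in the right of the first image and the left of the second — shapes on opposite sides of the vertical midline have swapped in a mirror flip.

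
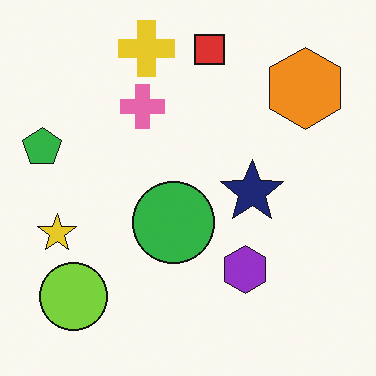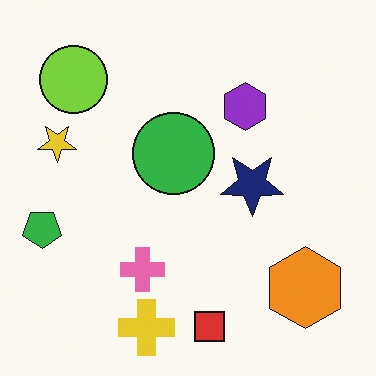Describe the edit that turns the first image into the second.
The transformation is: flipped vertically (top ↔ bottom).

The yellow cross is in the top of the first image and the bottom of the second — shapes on opposite sides of the horizontal midline have swapped in a mirror flip.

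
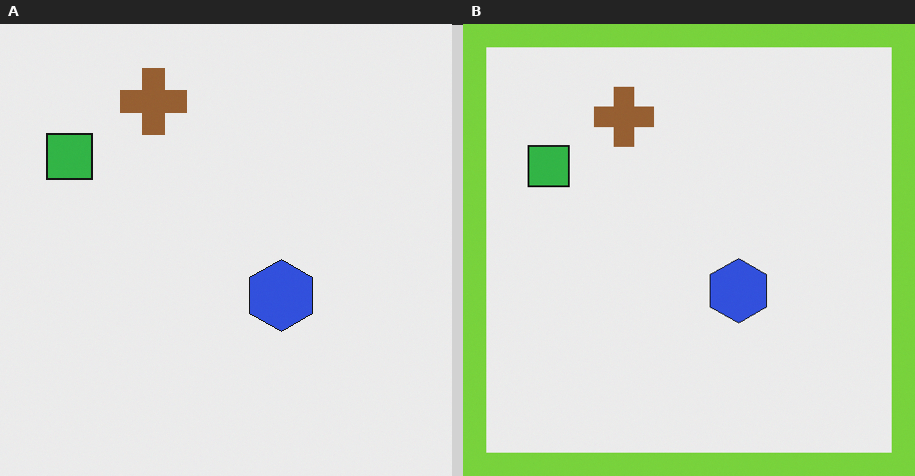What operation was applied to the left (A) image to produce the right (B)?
The right (B) image is the left (A) framed with a lime border.

A solid lime frame runs around the edge of the right (B) image, with the content slightly shrunk inside it.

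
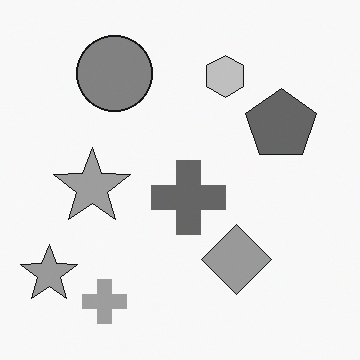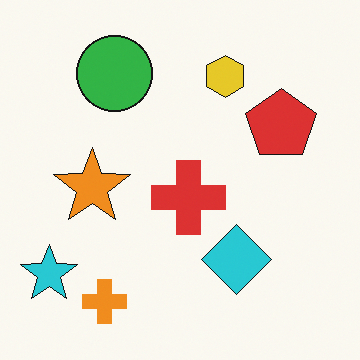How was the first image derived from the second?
The first image is the second converted to grayscale.

All color is removed — every shape is now a shade of grey.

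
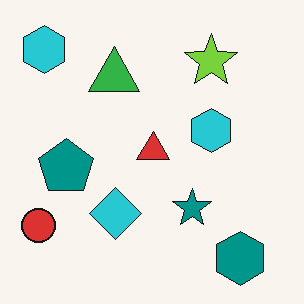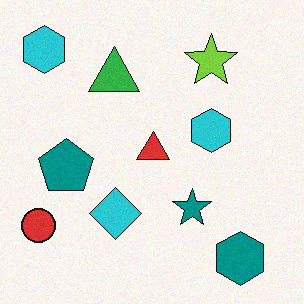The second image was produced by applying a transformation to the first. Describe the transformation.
Degraded with subtle gaussian noise.

Random speckle covers the whole image, including the flat background.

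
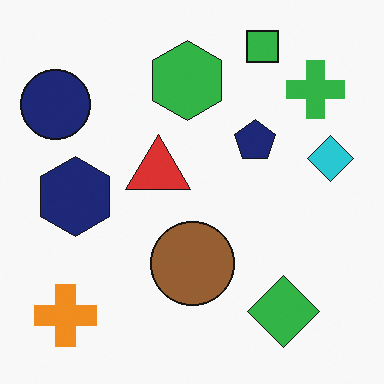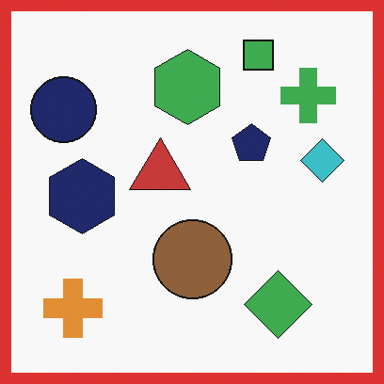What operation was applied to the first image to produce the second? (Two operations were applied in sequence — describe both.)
The image was slightly desaturated, then framed with a red border.

All colors are more muted and greyish — a global saturation change. A solid red frame runs around the edge of the second image, with the content slightly shrunk inside it.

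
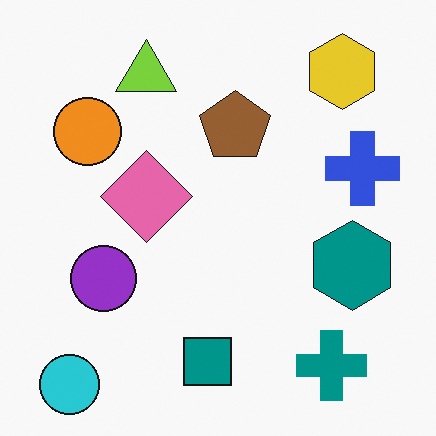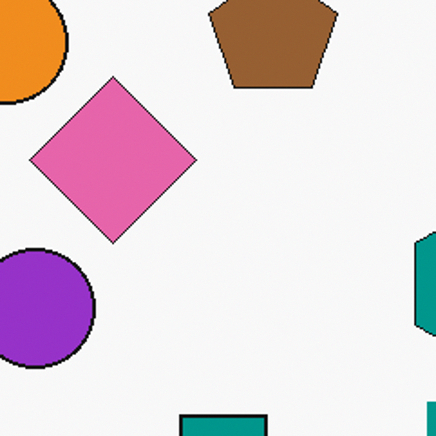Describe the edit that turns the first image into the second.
Cropped tightly and scaled back up.

The visible shapes are larger and the field of view is narrower; shapes near the original edges may be partly or wholly outside the frame — a crop-and-rescale.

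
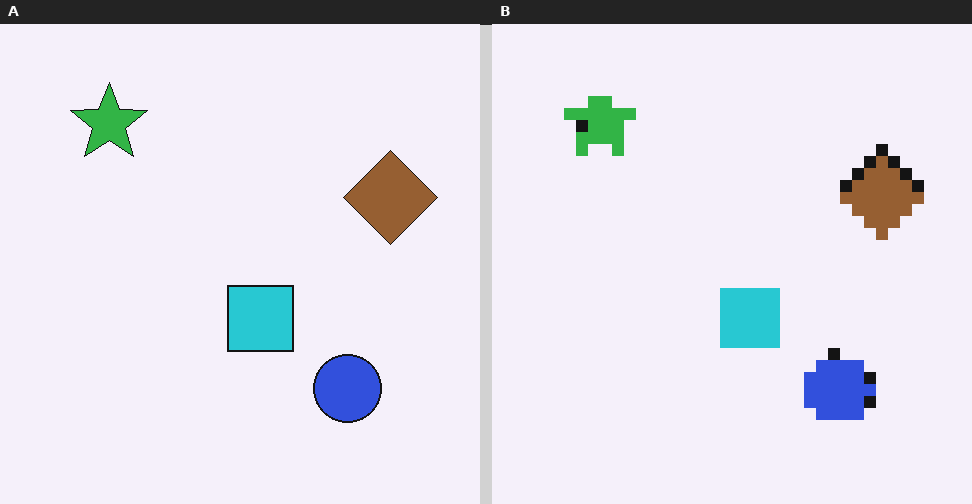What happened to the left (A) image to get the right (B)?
The image was coarsely pixelated.

Shapes are reduced to large square blocks; fine edges and outlines are lost — a downscale-then-upscale (mosaic) effect.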